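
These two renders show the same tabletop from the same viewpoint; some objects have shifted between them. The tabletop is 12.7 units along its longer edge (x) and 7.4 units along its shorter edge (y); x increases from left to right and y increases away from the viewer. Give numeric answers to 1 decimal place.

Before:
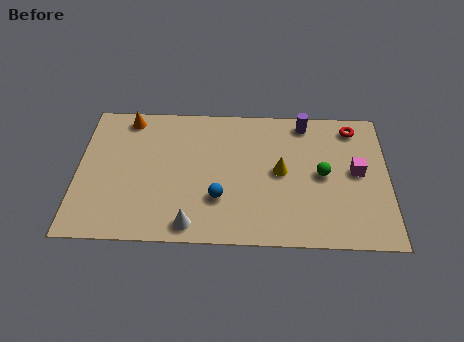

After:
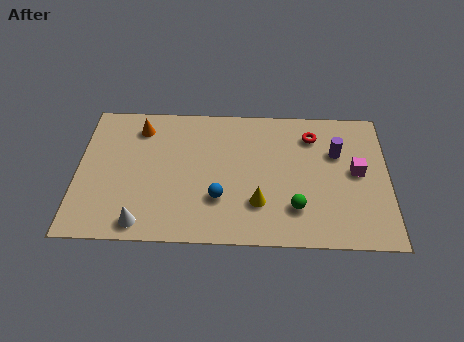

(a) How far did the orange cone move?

0.7

From (2.0, 6.5) to (2.5, 6.0), the orange cone covered √(0.5² + 0.5²) ≈ 0.7 units.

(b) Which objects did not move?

the blue sphere and the magenta cube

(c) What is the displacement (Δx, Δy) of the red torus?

(-1.7, -0.5)

The red torus started near (11.3, 6.3) and ended near (9.6, 5.8).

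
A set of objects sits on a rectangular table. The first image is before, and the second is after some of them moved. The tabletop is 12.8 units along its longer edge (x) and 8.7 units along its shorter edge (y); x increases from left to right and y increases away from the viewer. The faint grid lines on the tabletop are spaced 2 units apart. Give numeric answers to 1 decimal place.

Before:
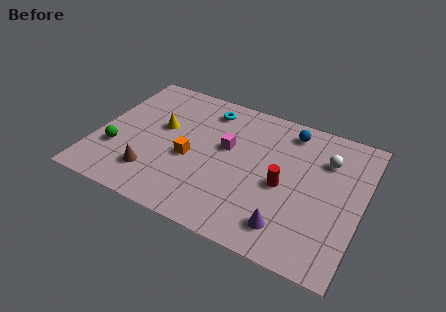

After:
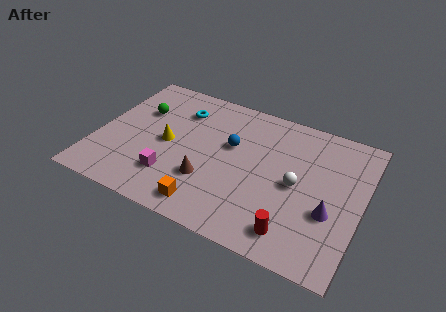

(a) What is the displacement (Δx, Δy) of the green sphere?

(0.7, 3.0)

From the two frames, the green sphere sits at roughly (1.1, 2.8) before and (1.8, 5.8) after.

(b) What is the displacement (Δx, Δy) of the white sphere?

(-1.2, -2.1)

The white sphere started near (10.9, 6.3) and ended near (9.7, 4.2).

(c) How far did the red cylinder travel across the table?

2.6

The red cylinder was near (9.1, 3.9) before and (9.9, 1.4) after, so it travelled √(0.8² + 2.5²) ≈ 2.6 units.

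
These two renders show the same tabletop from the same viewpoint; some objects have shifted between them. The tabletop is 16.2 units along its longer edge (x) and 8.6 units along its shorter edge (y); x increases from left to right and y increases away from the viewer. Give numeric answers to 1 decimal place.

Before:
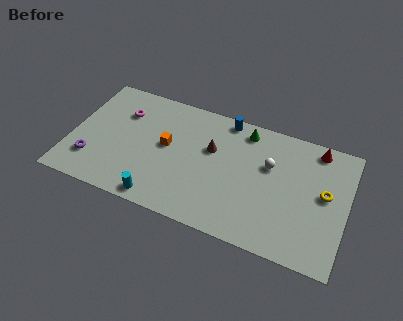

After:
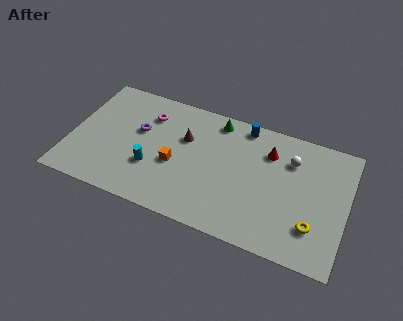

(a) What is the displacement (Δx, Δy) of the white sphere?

(1.2, 0.8)

From the two frames, the white sphere sits at roughly (11.6, 5.5) before and (12.8, 6.3) after.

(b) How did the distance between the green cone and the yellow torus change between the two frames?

+2.4

They were about 5.6 units apart before and 8.0 after — 2.4 units further apart.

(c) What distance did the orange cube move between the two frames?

1.3

The orange cube was near (5.6, 4.7) before and (6.2, 3.6) after, so it travelled √(0.6² + 1.1²) ≈ 1.3 units.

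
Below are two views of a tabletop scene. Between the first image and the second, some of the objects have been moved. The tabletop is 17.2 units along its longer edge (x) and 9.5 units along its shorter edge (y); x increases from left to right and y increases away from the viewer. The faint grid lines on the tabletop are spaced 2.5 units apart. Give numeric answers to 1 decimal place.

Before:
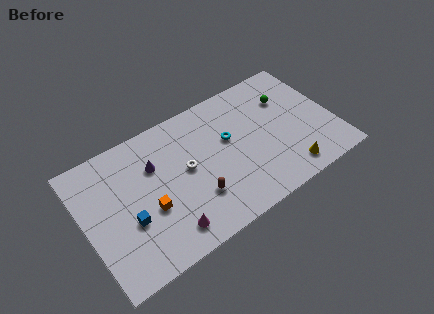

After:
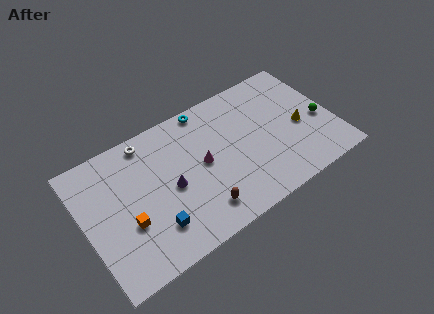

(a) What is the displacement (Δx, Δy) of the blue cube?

(1.5, -1.3)

From the two frames, the blue cube sits at roughly (2.8, 3.6) before and (4.3, 2.3) after.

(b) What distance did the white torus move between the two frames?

4.0

From (7.0, 5.1) to (4.8, 8.4), the white torus covered √(2.2² + 3.3²) ≈ 4.0 units.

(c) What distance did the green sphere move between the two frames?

3.3

From (14.4, 6.7) to (16.3, 4.0), the green sphere covered √(1.9² + 2.7²) ≈ 3.3 units.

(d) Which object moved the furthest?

the magenta cone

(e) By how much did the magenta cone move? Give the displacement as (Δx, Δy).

(3.0, 3.3)

From the two frames, the magenta cone sits at roughly (5.1, 1.6) before and (8.1, 4.9) after.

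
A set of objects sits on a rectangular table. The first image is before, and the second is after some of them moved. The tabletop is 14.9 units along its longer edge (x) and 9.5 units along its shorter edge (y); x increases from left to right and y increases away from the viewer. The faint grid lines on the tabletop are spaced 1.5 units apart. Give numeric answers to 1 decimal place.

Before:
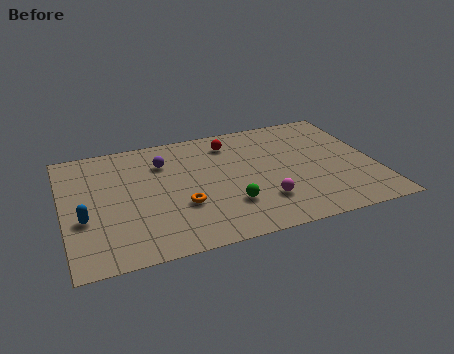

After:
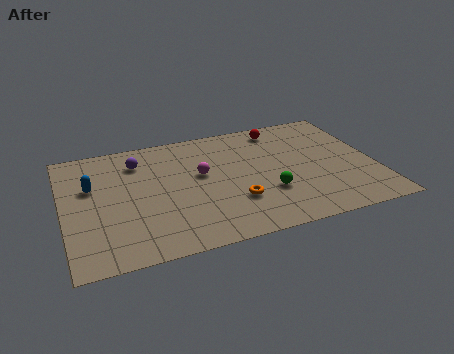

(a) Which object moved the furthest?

the magenta sphere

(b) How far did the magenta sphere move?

4.0

The magenta sphere was near (9.3, 2.5) before and (6.6, 5.5) after, so it travelled √(2.7² + 3.0²) ≈ 4.0 units.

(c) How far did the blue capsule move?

2.5

The blue capsule was near (0.9, 3.6) before and (1.4, 6.0) after, so it travelled √(0.5² + 2.4²) ≈ 2.5 units.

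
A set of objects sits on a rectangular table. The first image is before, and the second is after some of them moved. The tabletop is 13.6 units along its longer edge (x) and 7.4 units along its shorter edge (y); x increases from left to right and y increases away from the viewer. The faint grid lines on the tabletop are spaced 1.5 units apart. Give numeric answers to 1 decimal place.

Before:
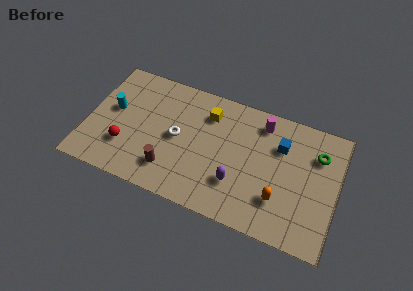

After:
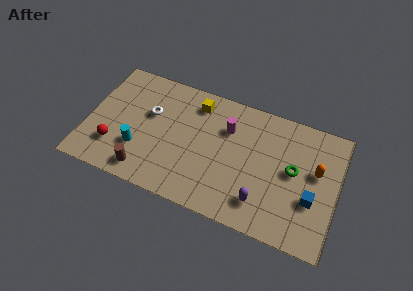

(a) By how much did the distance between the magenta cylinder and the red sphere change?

-1.4

Before: roughly 8.1 units apart; after: 6.7. That's 1.4 units closer together.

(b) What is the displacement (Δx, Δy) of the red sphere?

(-0.6, -0.2)

The red sphere was at about (2.2, 2.2) and moved to about (1.6, 2.0).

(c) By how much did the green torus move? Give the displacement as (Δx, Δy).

(-1.2, -1.4)

From the two frames, the green torus sits at roughly (12.4, 5.4) before and (11.2, 4.0) after.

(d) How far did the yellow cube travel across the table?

0.8

From (6.4, 5.7) to (5.7, 6.1), the yellow cube covered √(0.7² + 0.4²) ≈ 0.8 units.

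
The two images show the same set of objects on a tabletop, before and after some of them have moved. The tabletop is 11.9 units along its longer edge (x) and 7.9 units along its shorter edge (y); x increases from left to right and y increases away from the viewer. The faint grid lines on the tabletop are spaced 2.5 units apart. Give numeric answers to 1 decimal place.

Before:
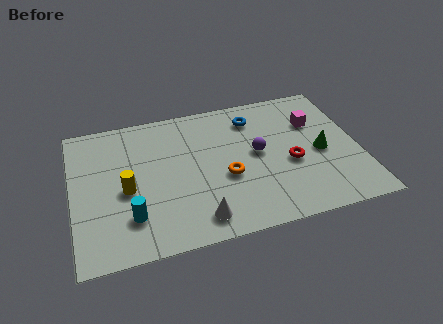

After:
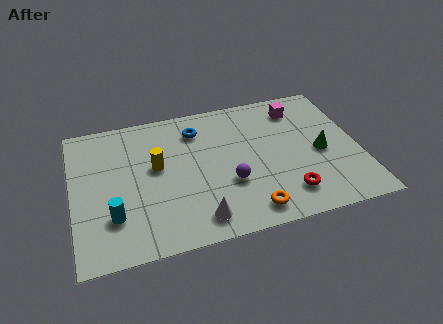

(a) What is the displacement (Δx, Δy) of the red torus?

(-0.3, -1.7)

The red torus was at about (9.0, 3.3) and moved to about (8.7, 1.6).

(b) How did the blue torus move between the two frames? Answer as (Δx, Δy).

(-2.4, -0.1)

From the two frames, the blue torus sits at roughly (7.7, 6.3) before and (5.3, 6.2) after.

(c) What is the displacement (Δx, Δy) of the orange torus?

(0.8, -2.1)

The orange torus was at about (6.3, 3.2) and moved to about (7.1, 1.1).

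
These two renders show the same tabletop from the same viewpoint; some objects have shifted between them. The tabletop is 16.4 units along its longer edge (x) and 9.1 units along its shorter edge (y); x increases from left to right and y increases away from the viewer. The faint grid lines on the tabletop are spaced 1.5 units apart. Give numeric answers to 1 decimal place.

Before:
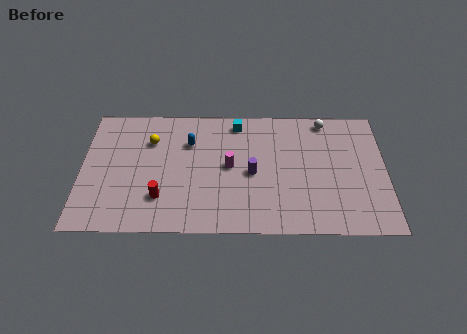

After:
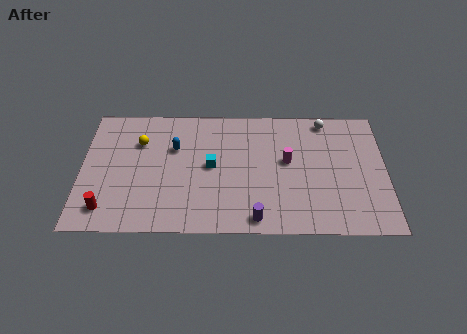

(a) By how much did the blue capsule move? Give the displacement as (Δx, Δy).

(-0.8, -0.4)

The blue capsule started near (5.8, 6.4) and ended near (5.0, 6.0).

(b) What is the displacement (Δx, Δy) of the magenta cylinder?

(3.1, 0.4)

The magenta cylinder started near (8.0, 4.7) and ended near (11.1, 5.1).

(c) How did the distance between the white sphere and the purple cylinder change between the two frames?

+2.5

The distance was about 5.6 in the first image and 8.1 in the second, so they moved 2.5 units further apart.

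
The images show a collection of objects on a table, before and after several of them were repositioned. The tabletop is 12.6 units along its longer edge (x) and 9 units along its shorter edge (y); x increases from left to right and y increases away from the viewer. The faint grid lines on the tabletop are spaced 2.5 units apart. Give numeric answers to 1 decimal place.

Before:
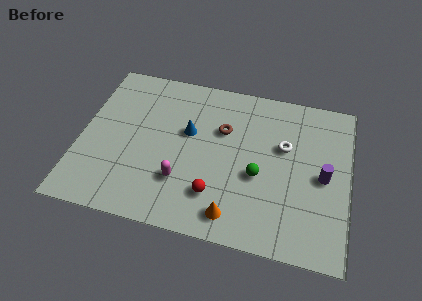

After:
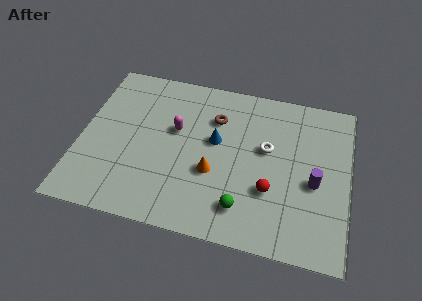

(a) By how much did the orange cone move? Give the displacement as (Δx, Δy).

(-1.1, 2.1)

From the two frames, the orange cone sits at roughly (7.4, 1.3) before and (6.3, 3.4) after.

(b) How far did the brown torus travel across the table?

0.7

The brown torus moved from about (6.6, 5.9) to (6.2, 6.5), a distance of √(0.4² + 0.6²) ≈ 0.7.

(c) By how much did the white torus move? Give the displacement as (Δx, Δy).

(-0.8, -0.3)

From the two frames, the white torus sits at roughly (9.5, 5.6) before and (8.7, 5.3) after.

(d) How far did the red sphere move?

2.6

From (6.5, 2.2) to (9.0, 3.0), the red sphere covered √(2.5² + 0.8²) ≈ 2.6 units.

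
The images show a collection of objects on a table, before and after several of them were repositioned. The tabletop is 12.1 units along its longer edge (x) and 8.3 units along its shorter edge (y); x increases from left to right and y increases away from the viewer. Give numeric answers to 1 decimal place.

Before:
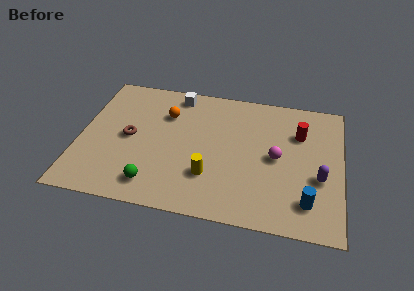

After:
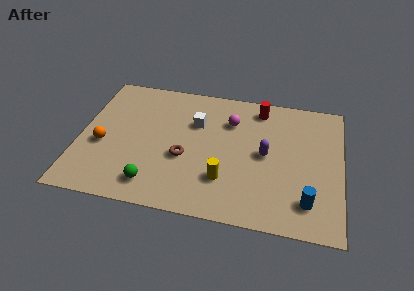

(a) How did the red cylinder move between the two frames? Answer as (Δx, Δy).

(-1.9, 1.3)

From the two frames, the red cylinder sits at roughly (10.1, 5.8) before and (8.2, 7.1) after.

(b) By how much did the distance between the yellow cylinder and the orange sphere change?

+1.7

Before: roughly 4.1 units apart; after: 5.8. That's 1.7 units further apart.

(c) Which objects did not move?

the blue cylinder and the green sphere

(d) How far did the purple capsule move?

2.7

From (11.1, 3.2) to (8.6, 4.2), the purple capsule covered √(2.5² + 1.0²) ≈ 2.7 units.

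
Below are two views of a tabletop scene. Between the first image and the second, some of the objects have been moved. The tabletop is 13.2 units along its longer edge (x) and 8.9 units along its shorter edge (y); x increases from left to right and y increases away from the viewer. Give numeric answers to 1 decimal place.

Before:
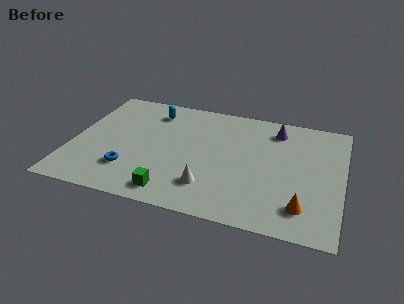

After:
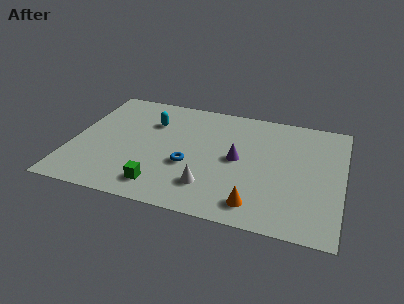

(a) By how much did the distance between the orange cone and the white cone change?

-2.1

The distance was about 4.5 in the first image and 2.4 in the second, so they moved 2.1 units closer together.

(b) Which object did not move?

the white cone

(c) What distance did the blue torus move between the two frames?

3.0

From (3.0, 2.3) to (5.8, 3.4), the blue torus covered √(2.8² + 1.1²) ≈ 3.0 units.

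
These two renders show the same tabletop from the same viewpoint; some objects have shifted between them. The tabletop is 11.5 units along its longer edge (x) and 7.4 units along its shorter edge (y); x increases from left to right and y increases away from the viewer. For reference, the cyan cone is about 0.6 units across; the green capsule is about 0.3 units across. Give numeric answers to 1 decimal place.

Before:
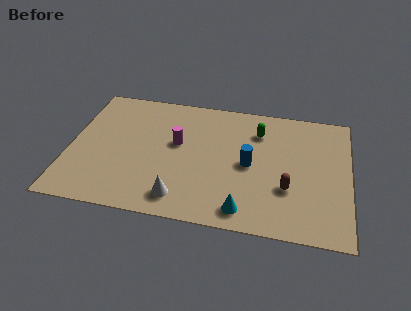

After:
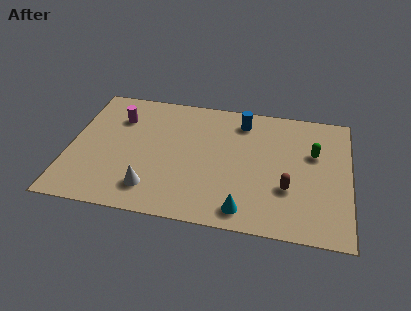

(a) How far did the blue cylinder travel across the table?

2.5

The blue cylinder moved from about (7.4, 3.6) to (7.0, 6.1), a distance of √(0.4² + 2.5²) ≈ 2.5.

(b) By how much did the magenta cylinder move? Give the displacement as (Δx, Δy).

(-2.5, 1.1)

From the two frames, the magenta cylinder sits at roughly (4.4, 4.3) before and (1.9, 5.4) after.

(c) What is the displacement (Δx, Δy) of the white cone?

(-1.2, 0.3)

From the two frames, the white cone sits at roughly (4.7, 1.2) before and (3.5, 1.5) after.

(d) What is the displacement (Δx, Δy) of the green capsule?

(2.3, -0.9)

The green capsule was at about (7.7, 5.6) and moved to about (10.0, 4.7).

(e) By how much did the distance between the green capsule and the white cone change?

+1.9

Before: roughly 5.3 units apart; after: 7.2. That's 1.9 units further apart.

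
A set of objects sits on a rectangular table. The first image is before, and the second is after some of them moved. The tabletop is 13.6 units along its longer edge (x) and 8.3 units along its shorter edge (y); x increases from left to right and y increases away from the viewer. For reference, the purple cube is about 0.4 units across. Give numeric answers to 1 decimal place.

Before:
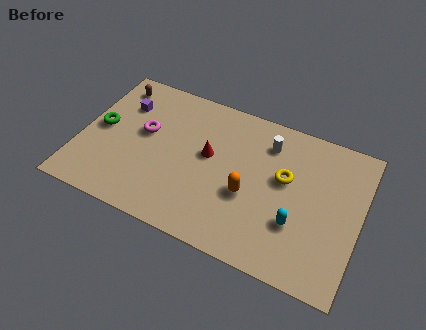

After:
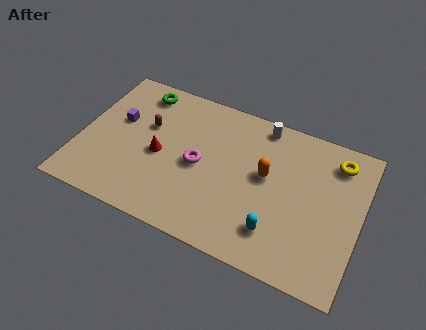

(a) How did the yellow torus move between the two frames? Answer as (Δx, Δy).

(2.3, 1.9)

From the two frames, the yellow torus sits at roughly (9.9, 4.9) before and (12.2, 6.8) after.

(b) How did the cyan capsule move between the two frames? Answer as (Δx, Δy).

(-0.9, -0.8)

From the two frames, the cyan capsule sits at roughly (10.7, 2.7) before and (9.8, 1.9) after.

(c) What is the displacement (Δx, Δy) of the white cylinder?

(-0.4, 0.9)

The white cylinder started near (8.9, 6.5) and ended near (8.5, 7.4).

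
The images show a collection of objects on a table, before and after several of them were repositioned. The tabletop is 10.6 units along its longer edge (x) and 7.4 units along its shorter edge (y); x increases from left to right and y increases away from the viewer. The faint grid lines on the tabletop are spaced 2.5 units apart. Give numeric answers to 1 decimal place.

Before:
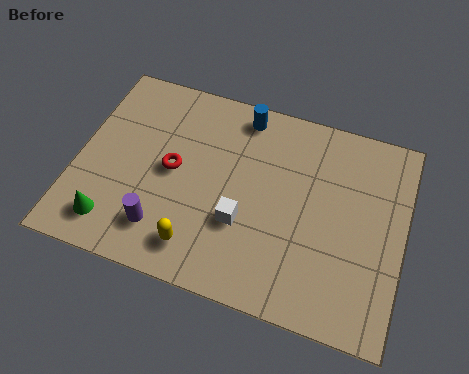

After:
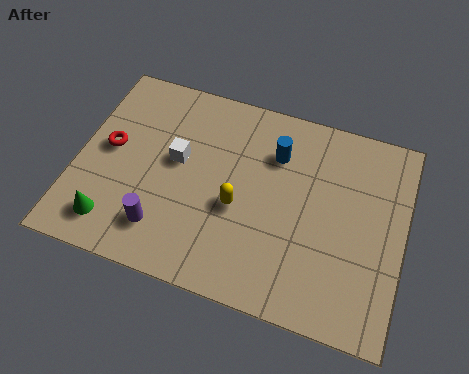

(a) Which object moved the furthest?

the white cube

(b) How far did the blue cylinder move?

1.6

From (5.1, 6.5) to (6.3, 5.4), the blue cylinder covered √(1.2² + 1.1²) ≈ 1.6 units.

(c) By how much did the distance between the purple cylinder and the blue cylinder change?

-0.3

Before: roughly 5.3 units apart; after: 5.0. That's 0.3 units closer together.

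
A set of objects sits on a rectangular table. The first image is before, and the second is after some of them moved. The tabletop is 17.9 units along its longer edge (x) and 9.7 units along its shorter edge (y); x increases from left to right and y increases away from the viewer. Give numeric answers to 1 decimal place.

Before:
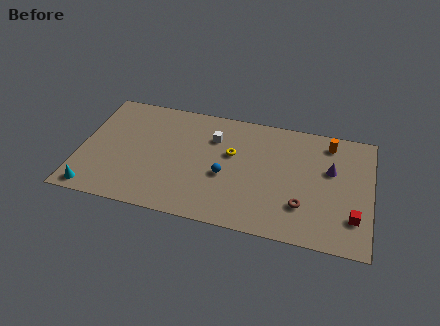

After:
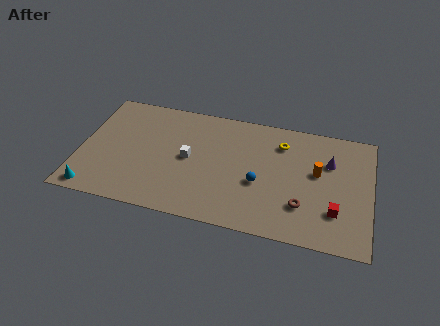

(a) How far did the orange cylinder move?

2.7

From (15.2, 8.2) to (14.6, 5.6), the orange cylinder covered √(0.6² + 2.6²) ≈ 2.7 units.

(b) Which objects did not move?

the brown torus and the cyan cone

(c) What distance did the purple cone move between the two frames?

0.6

The purple cone moved from about (15.4, 6.0) to (15.3, 6.6), a distance of √(0.1² + 0.6²) ≈ 0.6.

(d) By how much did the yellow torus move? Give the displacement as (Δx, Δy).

(3.0, 1.6)

The yellow torus was at about (9.3, 5.9) and moved to about (12.3, 7.5).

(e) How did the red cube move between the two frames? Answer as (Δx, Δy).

(-1.1, 0.2)

From the two frames, the red cube sits at roughly (16.9, 2.5) before and (15.8, 2.7) after.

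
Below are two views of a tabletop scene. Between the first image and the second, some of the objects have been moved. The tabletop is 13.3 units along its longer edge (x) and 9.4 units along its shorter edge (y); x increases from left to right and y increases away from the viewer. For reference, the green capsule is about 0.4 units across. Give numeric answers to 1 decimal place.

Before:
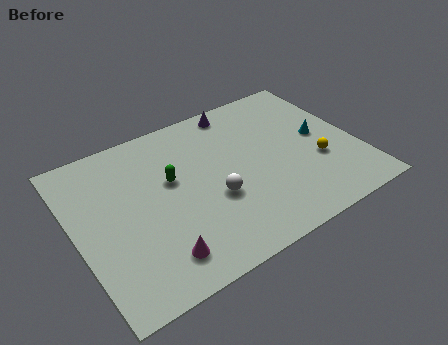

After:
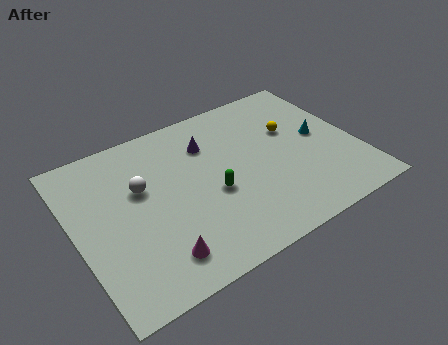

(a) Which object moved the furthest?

the white sphere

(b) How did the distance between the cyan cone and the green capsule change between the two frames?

-1.6

Before: roughly 7.1 units apart; after: 5.5. That's 1.6 units closer together.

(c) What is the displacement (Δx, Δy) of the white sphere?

(-3.1, 2.2)

The white sphere was at about (6.3, 3.6) and moved to about (3.2, 5.8).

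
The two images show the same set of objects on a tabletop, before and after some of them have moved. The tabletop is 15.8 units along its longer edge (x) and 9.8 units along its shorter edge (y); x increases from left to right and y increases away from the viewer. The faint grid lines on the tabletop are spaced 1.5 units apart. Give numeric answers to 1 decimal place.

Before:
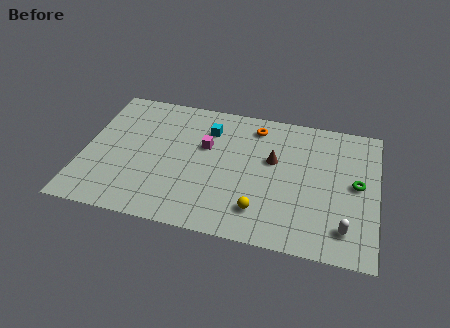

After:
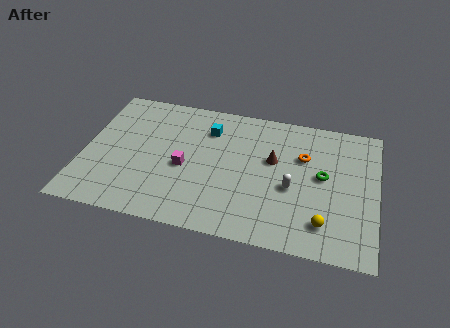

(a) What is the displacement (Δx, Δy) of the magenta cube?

(-1.0, -1.8)

The magenta cube was at about (6.5, 6.1) and moved to about (5.5, 4.3).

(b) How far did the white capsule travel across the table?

3.6

The white capsule moved from about (14.2, 1.9) to (11.3, 4.1), a distance of √(2.9² + 2.2²) ≈ 3.6.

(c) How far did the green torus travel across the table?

1.8

From (14.7, 5.1) to (12.9, 5.3), the green torus covered √(1.8² + 0.2²) ≈ 1.8 units.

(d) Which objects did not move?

the brown cone and the cyan cube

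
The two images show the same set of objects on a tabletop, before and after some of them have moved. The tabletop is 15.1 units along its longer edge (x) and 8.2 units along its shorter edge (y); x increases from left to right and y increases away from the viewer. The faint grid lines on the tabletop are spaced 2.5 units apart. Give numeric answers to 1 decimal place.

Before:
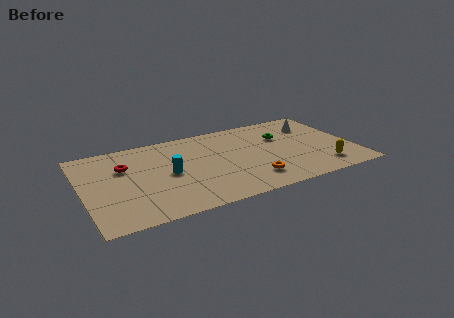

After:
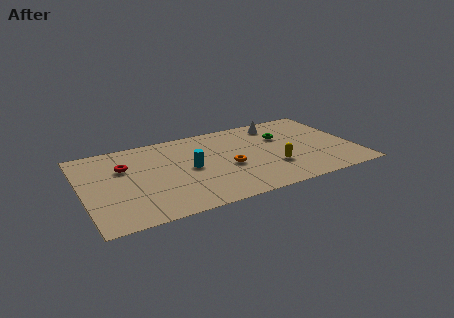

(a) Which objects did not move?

the green torus and the red torus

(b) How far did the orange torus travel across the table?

2.0

The orange torus was near (9.1, 1.8) before and (8.0, 3.5) after, so it travelled √(1.1² + 1.7²) ≈ 2.0 units.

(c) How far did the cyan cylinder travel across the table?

1.2

The cyan cylinder was near (4.7, 4.0) before and (5.9, 4.1) after, so it travelled √(1.2² + 0.1²) ≈ 1.2 units.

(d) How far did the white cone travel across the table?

2.2

The white cone was near (13.2, 6.1) before and (11.2, 6.9) after, so it travelled √(2.0² + 0.8²) ≈ 2.2 units.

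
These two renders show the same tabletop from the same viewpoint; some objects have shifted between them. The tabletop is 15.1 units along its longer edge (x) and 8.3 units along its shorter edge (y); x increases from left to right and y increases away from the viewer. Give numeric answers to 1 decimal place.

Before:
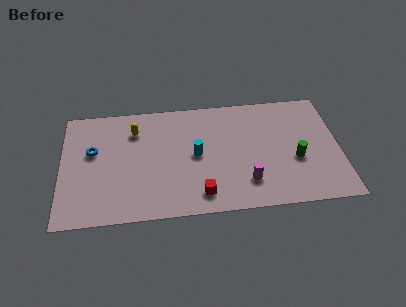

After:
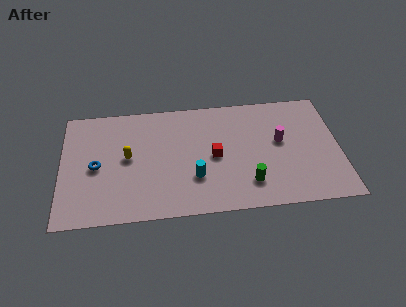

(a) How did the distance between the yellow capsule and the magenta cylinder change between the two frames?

+0.9

They were about 7.4 units apart before and 8.3 after — 0.9 units further apart.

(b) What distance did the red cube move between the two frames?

2.7

The red cube was near (7.5, 1.4) before and (8.3, 4.0) after, so it travelled √(0.8² + 2.6²) ≈ 2.7 units.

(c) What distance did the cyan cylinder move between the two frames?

1.6

The cyan cylinder was near (7.3, 4.2) before and (7.2, 2.6) after, so it travelled √(0.1² + 1.6²) ≈ 1.6 units.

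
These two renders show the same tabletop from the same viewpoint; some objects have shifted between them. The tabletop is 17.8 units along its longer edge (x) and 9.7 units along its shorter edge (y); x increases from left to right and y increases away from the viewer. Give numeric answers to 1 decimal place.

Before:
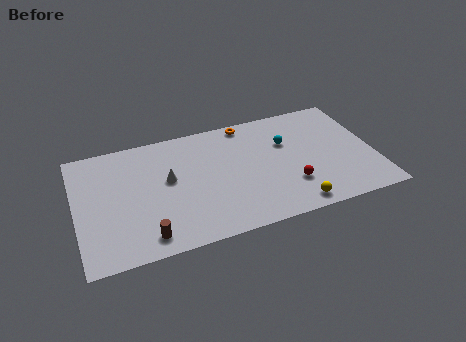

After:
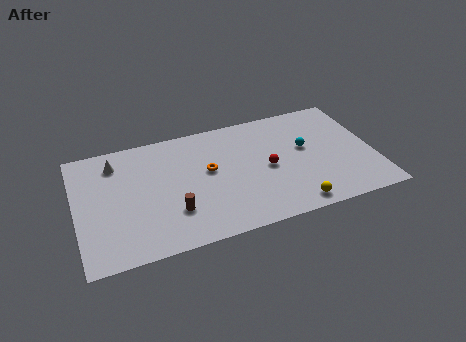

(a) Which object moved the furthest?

the orange torus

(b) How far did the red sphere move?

2.2

The red sphere was near (12.6, 2.8) before and (11.4, 4.6) after, so it travelled √(1.2² + 1.8²) ≈ 2.2 units.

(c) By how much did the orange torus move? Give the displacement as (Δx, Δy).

(-2.6, -3.3)

From the two frames, the orange torus sits at roughly (10.5, 8.8) before and (7.9, 5.5) after.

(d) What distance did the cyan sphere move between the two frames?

1.4

The cyan sphere moved from about (12.7, 6.4) to (13.8, 5.6), a distance of √(1.1² + 0.8²) ≈ 1.4.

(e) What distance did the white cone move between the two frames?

3.8

The white cone moved from about (5.5, 5.5) to (2.5, 7.8), a distance of √(3.0² + 2.3²) ≈ 3.8.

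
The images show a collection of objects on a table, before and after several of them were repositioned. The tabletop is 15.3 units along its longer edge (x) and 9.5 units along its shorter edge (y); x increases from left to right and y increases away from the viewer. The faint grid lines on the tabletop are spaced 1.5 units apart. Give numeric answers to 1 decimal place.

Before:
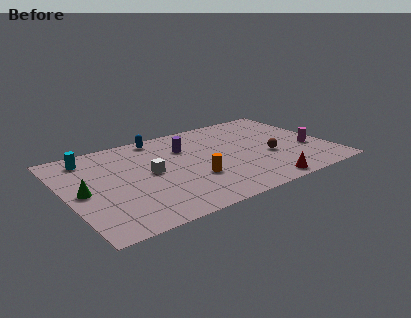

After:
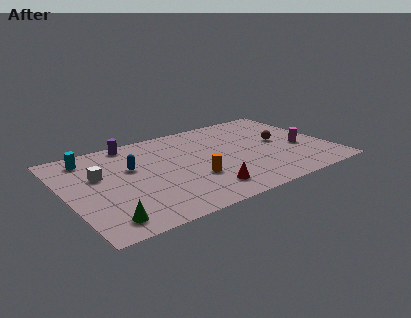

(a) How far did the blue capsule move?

3.3

From (5.9, 8.5) to (3.9, 5.9), the blue capsule covered √(2.0² + 2.6²) ≈ 3.3 units.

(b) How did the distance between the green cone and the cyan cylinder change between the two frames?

+3.1

The distance was about 3.5 in the first image and 6.6 in the second, so they moved 3.1 units further apart.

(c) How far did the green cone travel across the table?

3.3

From (0.9, 4.6) to (1.7, 1.4), the green cone covered √(0.8² + 3.2²) ≈ 3.3 units.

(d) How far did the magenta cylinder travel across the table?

0.6

From (14.1, 3.5) to (13.6, 3.8), the magenta cylinder covered √(0.5² + 0.3²) ≈ 0.6 units.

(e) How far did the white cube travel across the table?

3.0

The white cube moved from about (4.8, 4.9) to (2.0, 5.9), a distance of √(2.8² + 1.0²) ≈ 3.0.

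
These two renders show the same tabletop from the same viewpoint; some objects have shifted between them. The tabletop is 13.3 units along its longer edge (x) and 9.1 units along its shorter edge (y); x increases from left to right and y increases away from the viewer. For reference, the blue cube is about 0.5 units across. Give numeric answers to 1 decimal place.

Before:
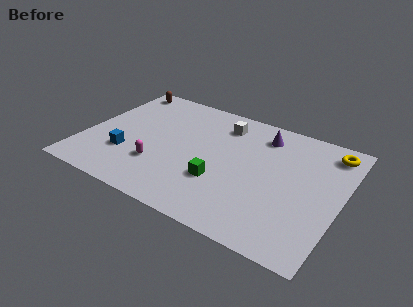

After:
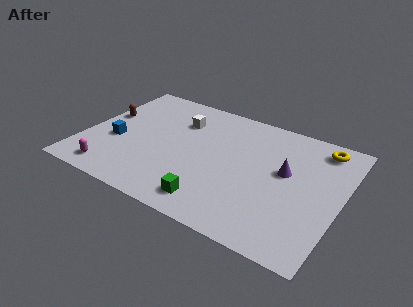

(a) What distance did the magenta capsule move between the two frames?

2.7

From (4.1, 2.7) to (1.9, 1.2), the magenta capsule covered √(2.2² + 1.5²) ≈ 2.7 units.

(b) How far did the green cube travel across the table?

1.6

The green cube was near (7.3, 3.0) before and (7.2, 1.4) after, so it travelled √(0.1² + 1.6²) ≈ 1.6 units.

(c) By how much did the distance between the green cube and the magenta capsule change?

+2.1

They were about 3.2 units apart before and 5.3 after — 2.1 units further apart.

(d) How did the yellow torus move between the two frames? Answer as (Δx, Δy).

(-0.5, 0.1)

From the two frames, the yellow torus sits at roughly (12.4, 7.7) before and (11.9, 7.8) after.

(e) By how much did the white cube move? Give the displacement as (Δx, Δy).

(-2.2, -0.7)

The white cube started near (6.8, 7.3) and ended near (4.6, 6.6).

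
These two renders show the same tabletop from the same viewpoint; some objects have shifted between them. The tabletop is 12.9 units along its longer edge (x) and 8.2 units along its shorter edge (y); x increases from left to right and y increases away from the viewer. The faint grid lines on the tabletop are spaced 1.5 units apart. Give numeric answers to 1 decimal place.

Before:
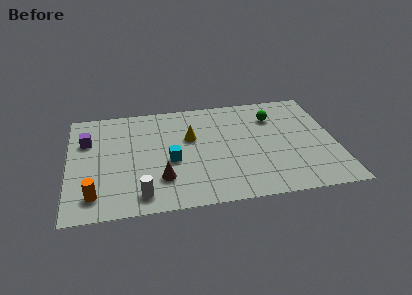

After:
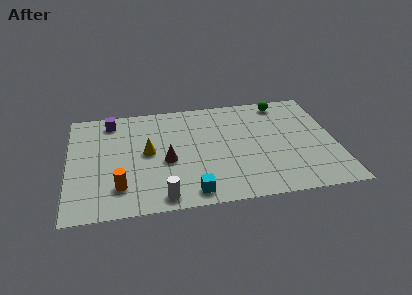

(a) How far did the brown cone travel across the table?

1.3

The brown cone was near (4.4, 2.2) before and (4.7, 3.5) after, so it travelled √(0.3² + 1.3²) ≈ 1.3 units.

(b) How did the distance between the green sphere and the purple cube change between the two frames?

-0.7

The distance was about 9.1 in the first image and 8.4 in the second, so they moved 0.7 units closer together.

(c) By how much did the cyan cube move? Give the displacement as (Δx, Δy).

(0.9, -2.5)

The cyan cube was at about (4.9, 3.5) and moved to about (5.8, 1.0).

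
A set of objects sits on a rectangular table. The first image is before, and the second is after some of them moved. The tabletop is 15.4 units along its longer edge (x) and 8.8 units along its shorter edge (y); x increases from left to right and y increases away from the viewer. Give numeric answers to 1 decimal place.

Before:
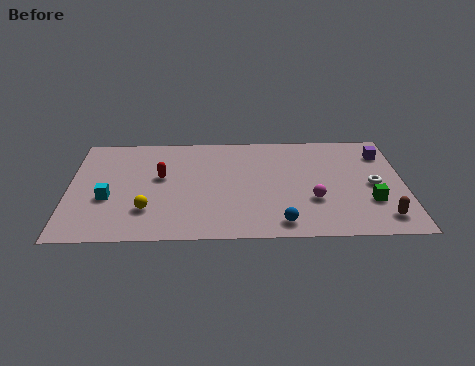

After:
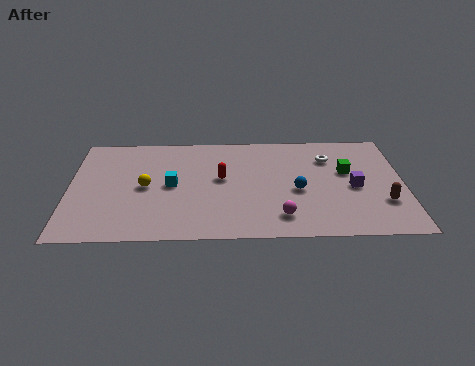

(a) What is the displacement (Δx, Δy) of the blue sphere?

(0.8, 2.6)

From the two frames, the blue sphere sits at roughly (9.7, 1.2) before and (10.5, 3.8) after.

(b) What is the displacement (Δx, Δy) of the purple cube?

(-1.4, -2.8)

From the two frames, the purple cube sits at roughly (14.5, 6.8) before and (13.1, 4.0) after.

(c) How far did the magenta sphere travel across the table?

2.0

From (11.2, 3.0) to (9.7, 1.7), the magenta sphere covered √(1.5² + 1.3²) ≈ 2.0 units.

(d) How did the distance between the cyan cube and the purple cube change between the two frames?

-4.7

Before: roughly 13.1 units apart; after: 8.4. That's 4.7 units closer together.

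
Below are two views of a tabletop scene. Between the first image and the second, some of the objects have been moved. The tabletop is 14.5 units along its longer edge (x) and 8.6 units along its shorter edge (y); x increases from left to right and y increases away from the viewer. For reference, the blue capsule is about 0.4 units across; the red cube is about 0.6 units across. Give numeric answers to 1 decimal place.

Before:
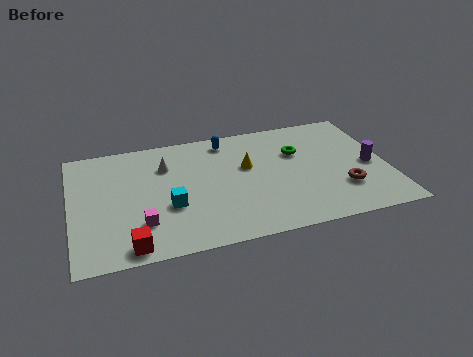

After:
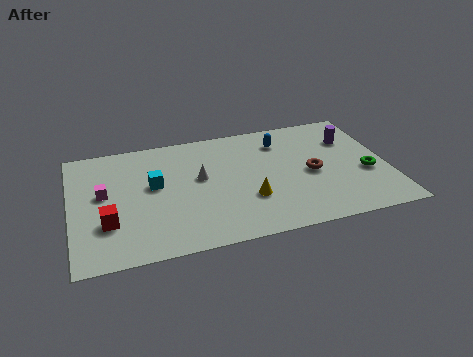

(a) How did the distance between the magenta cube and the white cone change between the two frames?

+0.3

They were about 4.1 units apart before and 4.4 after — 0.3 units further apart.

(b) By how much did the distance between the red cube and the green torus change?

+2.6

Before: roughly 9.3 units apart; after: 11.9. That's 2.6 units further apart.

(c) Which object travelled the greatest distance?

the green torus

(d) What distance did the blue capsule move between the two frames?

2.6

From (7.3, 7.4) to (9.8, 6.7), the blue capsule covered √(2.5² + 0.7²) ≈ 2.6 units.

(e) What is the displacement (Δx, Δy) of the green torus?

(3.0, -2.3)

From the two frames, the green torus sits at roughly (10.5, 5.7) before and (13.5, 3.4) after.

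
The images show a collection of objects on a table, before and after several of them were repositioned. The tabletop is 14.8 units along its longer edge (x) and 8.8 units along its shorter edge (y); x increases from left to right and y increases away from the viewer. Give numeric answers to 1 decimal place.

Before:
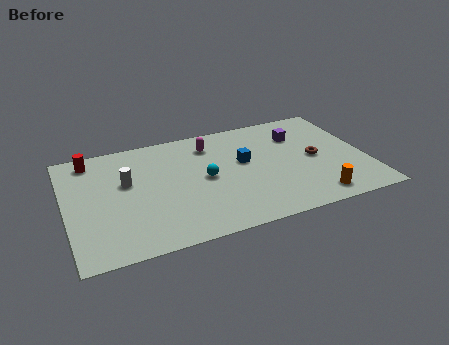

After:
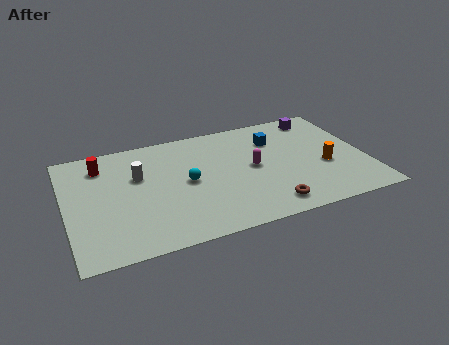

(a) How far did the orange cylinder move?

2.4

The orange cylinder moved from about (11.9, 1.2) to (12.7, 3.5), a distance of √(0.8² + 2.3²) ≈ 2.4.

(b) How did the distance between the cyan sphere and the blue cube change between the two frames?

+2.9

The distance was about 2.1 in the first image and 5.0 in the second, so they moved 2.9 units further apart.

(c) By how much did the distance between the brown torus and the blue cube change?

+1.6

Before: roughly 3.6 units apart; after: 5.2. That's 1.6 units further apart.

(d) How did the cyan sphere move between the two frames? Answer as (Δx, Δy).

(-0.9, 0.0)

The cyan sphere was at about (6.8, 4.4) and moved to about (5.9, 4.4).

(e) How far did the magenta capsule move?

3.1

The magenta capsule moved from about (7.3, 7.0) to (9.2, 4.5), a distance of √(1.9² + 2.5²) ≈ 3.1.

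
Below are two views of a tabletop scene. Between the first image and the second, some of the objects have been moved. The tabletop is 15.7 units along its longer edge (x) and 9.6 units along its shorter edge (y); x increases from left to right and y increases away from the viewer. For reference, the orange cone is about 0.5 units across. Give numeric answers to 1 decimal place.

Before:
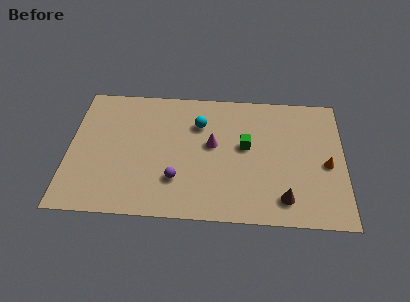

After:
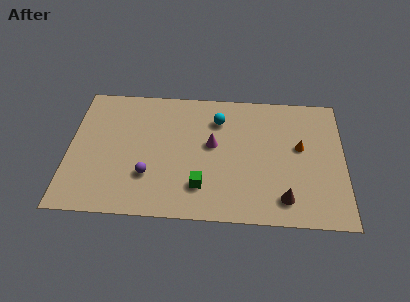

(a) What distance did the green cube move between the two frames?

4.0

The green cube moved from about (10.1, 5.4) to (7.6, 2.3), a distance of √(2.5² + 3.1²) ≈ 4.0.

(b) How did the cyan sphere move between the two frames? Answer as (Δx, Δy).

(1.1, 0.4)

From the two frames, the cyan sphere sits at roughly (7.4, 6.9) before and (8.5, 7.3) after.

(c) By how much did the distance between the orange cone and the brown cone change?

+0.4

The distance was about 3.5 in the first image and 3.9 in the second, so they moved 0.4 units further apart.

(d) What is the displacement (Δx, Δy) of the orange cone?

(-1.5, 1.2)

The orange cone was at about (14.7, 4.3) and moved to about (13.2, 5.5).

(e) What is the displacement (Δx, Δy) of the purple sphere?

(-1.6, 0.2)

The purple sphere was at about (6.2, 2.7) and moved to about (4.6, 2.9).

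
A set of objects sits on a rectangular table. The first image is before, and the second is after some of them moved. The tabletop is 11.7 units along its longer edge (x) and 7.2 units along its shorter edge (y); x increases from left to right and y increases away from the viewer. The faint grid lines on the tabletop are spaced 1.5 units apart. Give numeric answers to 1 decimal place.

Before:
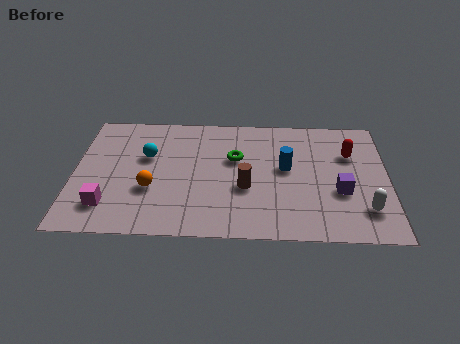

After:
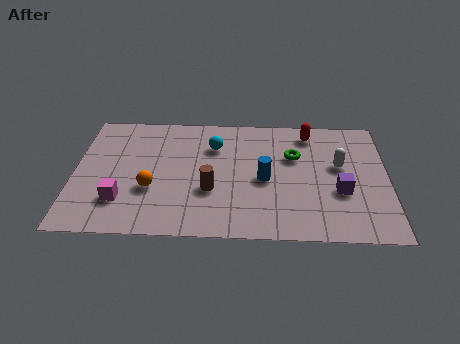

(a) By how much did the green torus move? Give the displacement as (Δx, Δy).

(2.2, 0.2)

From the two frames, the green torus sits at roughly (6.0, 4.5) before and (8.2, 4.7) after.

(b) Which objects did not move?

the orange sphere and the purple cube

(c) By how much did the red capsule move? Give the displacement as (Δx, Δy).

(-1.5, 1.2)

The red capsule was at about (10.3, 4.9) and moved to about (8.8, 6.1).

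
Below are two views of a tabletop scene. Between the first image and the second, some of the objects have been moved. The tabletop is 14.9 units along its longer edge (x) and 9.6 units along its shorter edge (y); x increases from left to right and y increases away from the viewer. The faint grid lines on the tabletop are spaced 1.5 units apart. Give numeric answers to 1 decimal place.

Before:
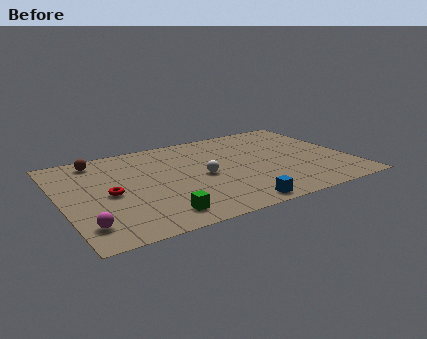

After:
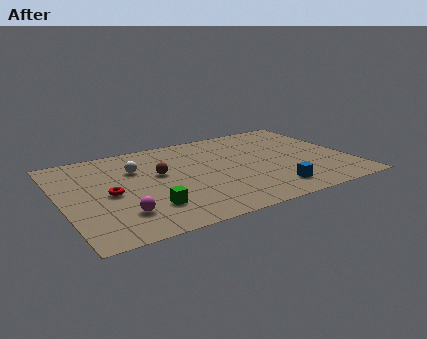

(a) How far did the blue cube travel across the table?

2.2

The blue cube was near (8.3, 0.9) before and (10.4, 1.7) after, so it travelled √(2.1² + 0.8²) ≈ 2.2 units.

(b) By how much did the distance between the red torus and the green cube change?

-1.0

The distance was about 3.7 in the first image and 2.7 in the second, so they moved 1.0 units closer together.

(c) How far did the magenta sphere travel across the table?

1.8

From (0.9, 1.9) to (2.7, 2.3), the magenta sphere covered √(1.8² + 0.4²) ≈ 1.8 units.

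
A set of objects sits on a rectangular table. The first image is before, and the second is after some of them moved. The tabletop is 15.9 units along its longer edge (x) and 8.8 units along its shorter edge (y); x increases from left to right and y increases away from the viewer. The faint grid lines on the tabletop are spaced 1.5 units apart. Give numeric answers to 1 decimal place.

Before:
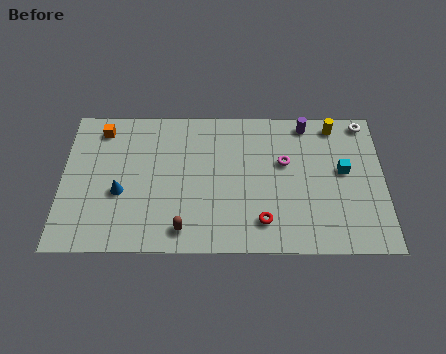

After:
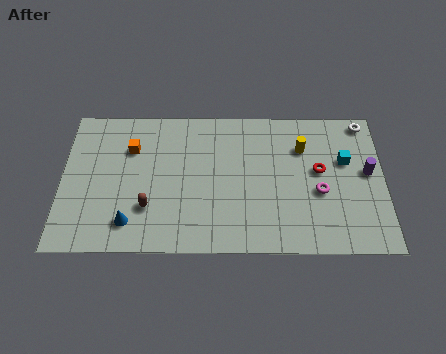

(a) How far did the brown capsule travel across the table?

2.1

From (6.0, 1.3) to (4.3, 2.6), the brown capsule covered √(1.7² + 1.3²) ≈ 2.1 units.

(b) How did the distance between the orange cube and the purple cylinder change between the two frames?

+1.6

The distance was about 10.2 in the first image and 11.8 in the second, so they moved 1.6 units further apart.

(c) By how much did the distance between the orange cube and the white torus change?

-1.4

Before: roughly 13.1 units apart; after: 11.7. That's 1.4 units closer together.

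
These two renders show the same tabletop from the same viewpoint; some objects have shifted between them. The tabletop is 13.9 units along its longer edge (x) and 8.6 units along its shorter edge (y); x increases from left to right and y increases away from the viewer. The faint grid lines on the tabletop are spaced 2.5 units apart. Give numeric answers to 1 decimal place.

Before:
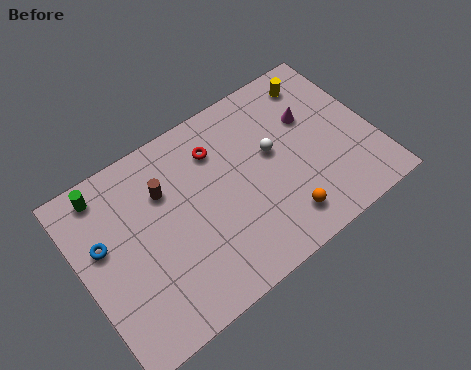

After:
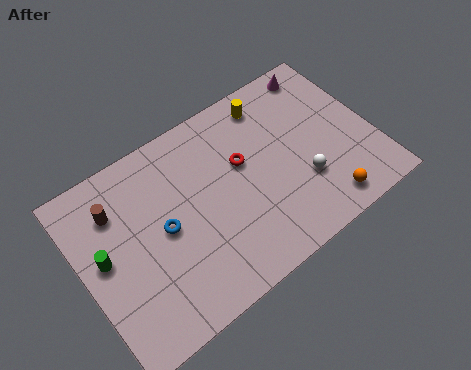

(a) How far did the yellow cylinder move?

2.3

The yellow cylinder moved from about (11.9, 7.2) to (9.6, 7.3), a distance of √(2.3² + 0.1²) ≈ 2.3.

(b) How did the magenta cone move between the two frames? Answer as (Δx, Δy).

(1.0, 2.0)

From the two frames, the magenta cone sits at roughly (11.2, 5.6) before and (12.2, 7.6) after.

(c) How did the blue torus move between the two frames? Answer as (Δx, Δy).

(2.7, -0.9)

The blue torus was at about (1.1, 5.2) and moved to about (3.8, 4.3).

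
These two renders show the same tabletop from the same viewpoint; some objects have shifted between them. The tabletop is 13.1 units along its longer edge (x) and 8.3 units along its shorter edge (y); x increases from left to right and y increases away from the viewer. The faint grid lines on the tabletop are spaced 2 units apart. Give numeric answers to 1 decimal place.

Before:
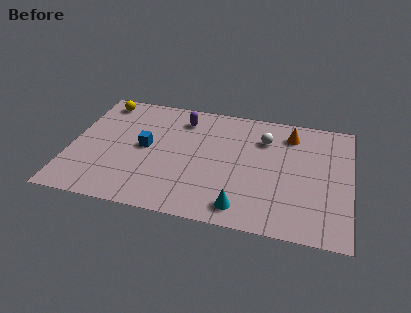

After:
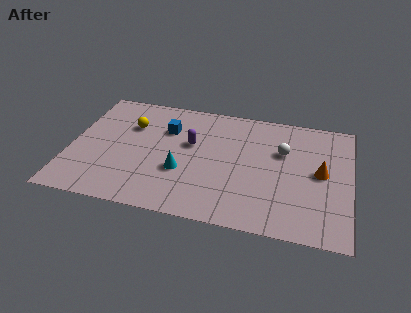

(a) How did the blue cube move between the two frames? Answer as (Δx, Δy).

(0.9, 1.5)

From the two frames, the blue cube sits at roughly (3.5, 4.3) before and (4.4, 5.8) after.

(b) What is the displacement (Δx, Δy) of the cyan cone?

(-2.9, 1.8)

From the two frames, the cyan cone sits at roughly (8.2, 1.2) before and (5.3, 3.0) after.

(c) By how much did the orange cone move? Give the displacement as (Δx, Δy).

(1.5, -2.4)

From the two frames, the orange cone sits at roughly (10.2, 6.7) before and (11.7, 4.3) after.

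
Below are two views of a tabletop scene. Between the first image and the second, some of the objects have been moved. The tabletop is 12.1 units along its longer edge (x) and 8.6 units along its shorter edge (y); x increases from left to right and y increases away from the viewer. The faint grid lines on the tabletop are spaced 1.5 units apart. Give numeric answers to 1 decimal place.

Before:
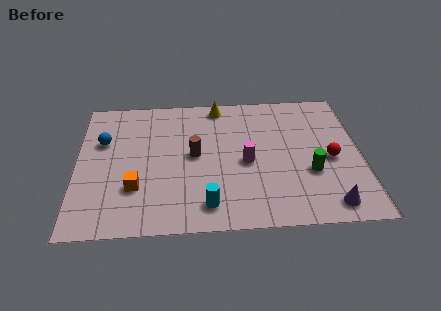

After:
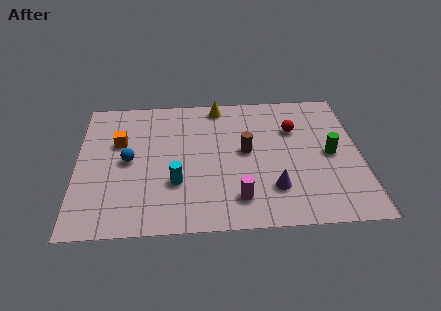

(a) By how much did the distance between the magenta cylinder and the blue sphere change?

-1.0

They were about 6.3 units apart before and 5.3 after — 1.0 units closer together.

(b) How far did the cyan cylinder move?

1.9

The cyan cylinder moved from about (5.5, 1.4) to (4.2, 2.8), a distance of √(1.3² + 1.4²) ≈ 1.9.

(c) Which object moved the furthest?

the orange cube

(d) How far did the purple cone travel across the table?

2.5

The purple cone moved from about (10.6, 1.1) to (8.3, 2.2), a distance of √(2.3² + 1.1²) ≈ 2.5.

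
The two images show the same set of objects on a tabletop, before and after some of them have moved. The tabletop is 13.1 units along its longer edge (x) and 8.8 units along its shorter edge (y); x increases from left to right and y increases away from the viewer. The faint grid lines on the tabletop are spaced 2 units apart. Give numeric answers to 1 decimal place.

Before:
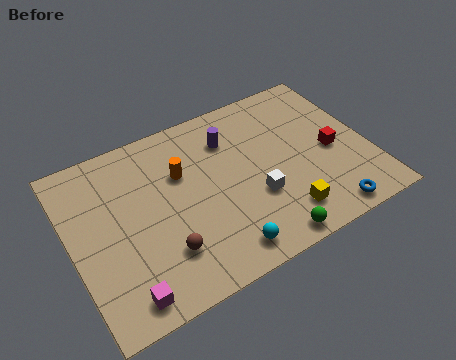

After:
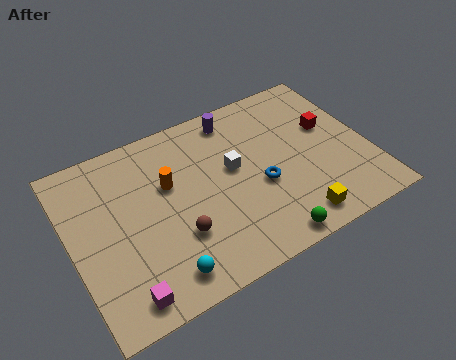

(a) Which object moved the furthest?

the blue torus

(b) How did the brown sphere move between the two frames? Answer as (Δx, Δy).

(0.7, 0.5)

From the two frames, the brown sphere sits at roughly (3.7, 2.3) before and (4.4, 2.8) after.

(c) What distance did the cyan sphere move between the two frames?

2.6

The cyan sphere moved from about (6.1, 1.2) to (3.5, 1.3), a distance of √(2.6² + 0.1²) ≈ 2.6.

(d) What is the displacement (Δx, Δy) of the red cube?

(0.1, 1.3)

From the two frames, the red cube sits at roughly (11.5, 4.0) before and (11.6, 5.3) after.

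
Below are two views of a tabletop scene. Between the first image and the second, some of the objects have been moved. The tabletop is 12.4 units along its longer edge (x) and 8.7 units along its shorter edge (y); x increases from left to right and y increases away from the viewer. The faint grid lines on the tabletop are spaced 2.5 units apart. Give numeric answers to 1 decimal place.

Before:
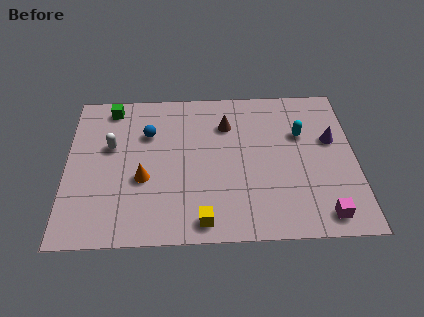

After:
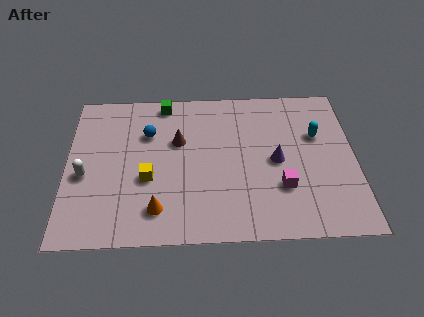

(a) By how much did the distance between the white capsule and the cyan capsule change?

+2.0

They were about 8.2 units apart before and 10.2 after — 2.0 units further apart.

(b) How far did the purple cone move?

2.6

The purple cone moved from about (11.4, 5.3) to (9.0, 4.2), a distance of √(2.4² + 1.1²) ≈ 2.6.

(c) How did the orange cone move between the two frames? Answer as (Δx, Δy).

(0.6, -1.7)

From the two frames, the orange cone sits at roughly (3.3, 3.4) before and (3.9, 1.7) after.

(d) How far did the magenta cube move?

2.3

The magenta cube was near (10.9, 1.1) before and (9.2, 2.7) after, so it travelled √(1.7² + 1.6²) ≈ 2.3 units.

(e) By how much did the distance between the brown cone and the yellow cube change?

-3.0

Before: roughly 5.5 units apart; after: 2.5. That's 3.0 units closer together.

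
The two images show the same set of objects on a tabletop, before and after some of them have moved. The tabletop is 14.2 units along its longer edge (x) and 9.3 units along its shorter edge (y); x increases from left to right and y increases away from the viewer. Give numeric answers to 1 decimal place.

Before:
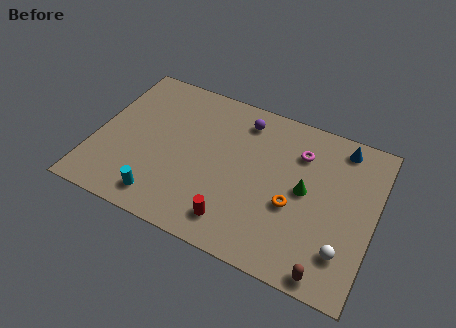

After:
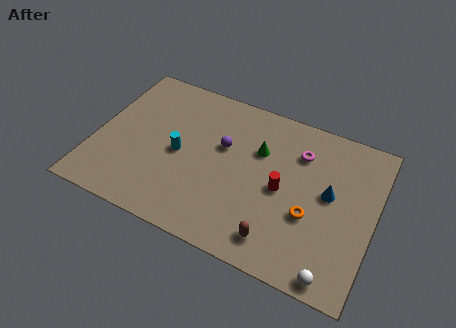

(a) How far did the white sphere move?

1.4

From (12.9, 2.2) to (12.6, 0.8), the white sphere covered √(0.3² + 1.4²) ≈ 1.4 units.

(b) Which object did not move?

the magenta torus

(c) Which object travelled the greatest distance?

the red cylinder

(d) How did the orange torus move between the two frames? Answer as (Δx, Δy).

(0.9, -0.2)

The orange torus started near (10.2, 3.7) and ended near (11.1, 3.5).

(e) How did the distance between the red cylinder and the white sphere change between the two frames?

-0.7

The distance was about 5.4 in the first image and 4.7 in the second, so they moved 0.7 units closer together.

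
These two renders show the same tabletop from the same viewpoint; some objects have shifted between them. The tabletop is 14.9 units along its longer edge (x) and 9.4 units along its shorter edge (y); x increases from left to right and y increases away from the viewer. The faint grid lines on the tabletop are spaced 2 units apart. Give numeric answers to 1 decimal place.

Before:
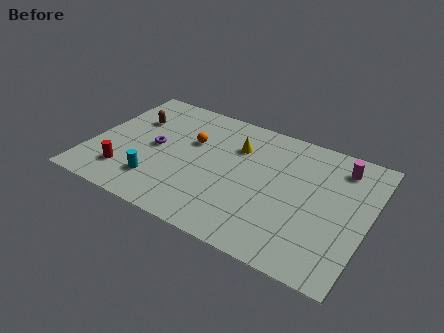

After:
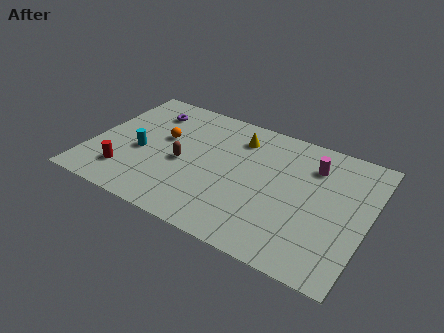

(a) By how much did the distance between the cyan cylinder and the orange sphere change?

-2.1

The distance was about 4.0 in the first image and 1.9 in the second, so they moved 2.1 units closer together.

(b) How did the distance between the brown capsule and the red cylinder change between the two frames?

-0.8

Before: roughly 4.3 units apart; after: 3.5. That's 0.8 units closer together.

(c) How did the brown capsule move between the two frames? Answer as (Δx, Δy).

(3.1, -2.2)

The brown capsule started near (1.9, 6.4) and ended near (5.0, 4.2).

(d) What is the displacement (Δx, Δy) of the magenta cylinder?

(-1.4, -0.6)

The magenta cylinder started near (13.1, 7.7) and ended near (11.7, 7.1).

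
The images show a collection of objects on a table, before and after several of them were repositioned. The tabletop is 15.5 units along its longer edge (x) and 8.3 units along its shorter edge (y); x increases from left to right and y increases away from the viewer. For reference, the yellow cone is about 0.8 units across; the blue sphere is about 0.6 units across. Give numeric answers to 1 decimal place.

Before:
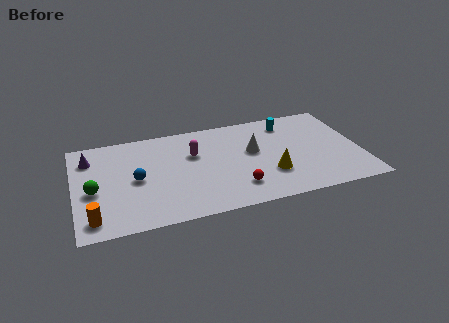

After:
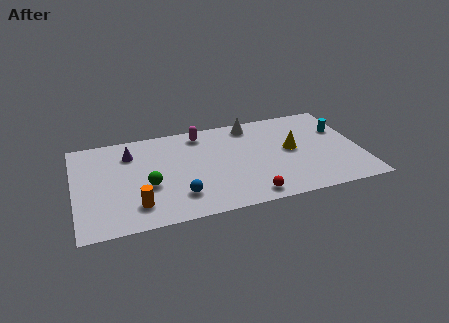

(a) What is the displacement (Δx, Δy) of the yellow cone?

(1.3, 1.8)

From the two frames, the yellow cone sits at roughly (10.5, 2.6) before and (11.8, 4.4) after.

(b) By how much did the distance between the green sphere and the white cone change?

-1.7

They were about 8.8 units apart before and 7.1 after — 1.7 units closer together.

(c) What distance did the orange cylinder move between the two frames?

2.4

The orange cylinder moved from about (0.9, 1.3) to (3.2, 1.8), a distance of √(2.3² + 0.5²) ≈ 2.4.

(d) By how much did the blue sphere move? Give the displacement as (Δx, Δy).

(2.2, -2.0)

The blue sphere was at about (3.3, 4.0) and moved to about (5.5, 2.0).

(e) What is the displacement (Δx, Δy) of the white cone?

(0.1, 2.4)

From the two frames, the white cone sits at roughly (9.7, 4.8) before and (9.8, 7.2) after.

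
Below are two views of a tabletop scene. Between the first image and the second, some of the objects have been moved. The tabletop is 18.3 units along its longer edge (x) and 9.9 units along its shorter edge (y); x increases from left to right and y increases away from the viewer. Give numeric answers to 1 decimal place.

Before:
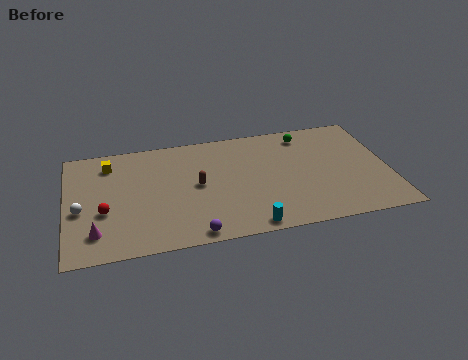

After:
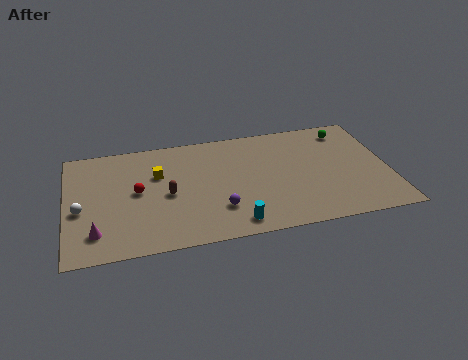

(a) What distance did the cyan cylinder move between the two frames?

0.9

The cyan cylinder was near (10.1, 0.9) before and (9.3, 1.3) after, so it travelled √(0.8² + 0.4²) ≈ 0.9 units.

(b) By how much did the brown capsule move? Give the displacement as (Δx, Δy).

(-1.7, -0.5)

The brown capsule started near (7.4, 5.1) and ended near (5.7, 4.6).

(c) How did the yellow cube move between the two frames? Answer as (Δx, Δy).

(2.7, -1.5)

The yellow cube started near (2.5, 8.0) and ended near (5.2, 6.5).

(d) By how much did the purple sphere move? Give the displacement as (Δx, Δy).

(1.5, 1.8)

The purple sphere started near (7.0, 0.9) and ended near (8.5, 2.7).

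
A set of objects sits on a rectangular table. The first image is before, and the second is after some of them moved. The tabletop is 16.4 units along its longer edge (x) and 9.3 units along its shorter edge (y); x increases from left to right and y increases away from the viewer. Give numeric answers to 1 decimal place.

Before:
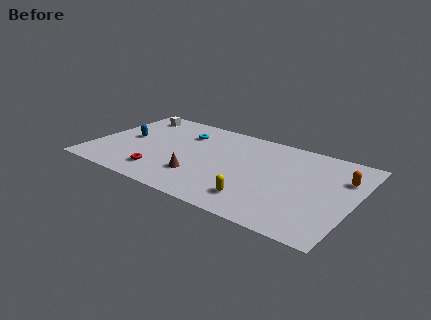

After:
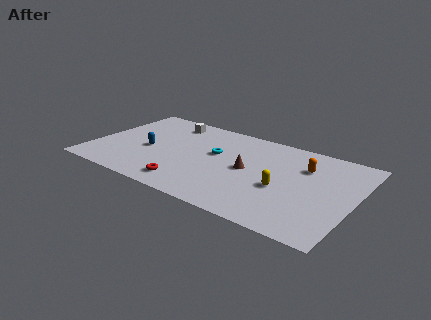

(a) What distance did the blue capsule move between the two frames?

1.7

The blue capsule moved from about (2.0, 4.8) to (3.5, 4.1), a distance of √(1.5² + 0.7²) ≈ 1.7.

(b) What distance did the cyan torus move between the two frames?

2.7

The cyan torus was near (5.3, 6.9) before and (7.6, 5.5) after, so it travelled √(2.3² + 1.4²) ≈ 2.7 units.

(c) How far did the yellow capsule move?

2.3

The yellow capsule was near (10.8, 1.9) before and (12.1, 3.8) after, so it travelled √(1.3² + 1.9²) ≈ 2.3 units.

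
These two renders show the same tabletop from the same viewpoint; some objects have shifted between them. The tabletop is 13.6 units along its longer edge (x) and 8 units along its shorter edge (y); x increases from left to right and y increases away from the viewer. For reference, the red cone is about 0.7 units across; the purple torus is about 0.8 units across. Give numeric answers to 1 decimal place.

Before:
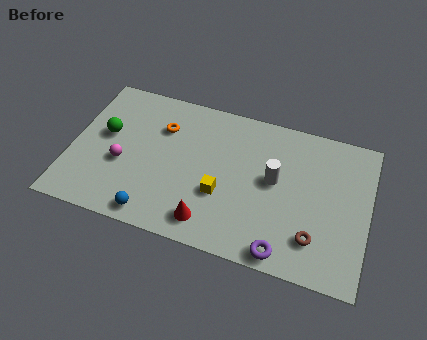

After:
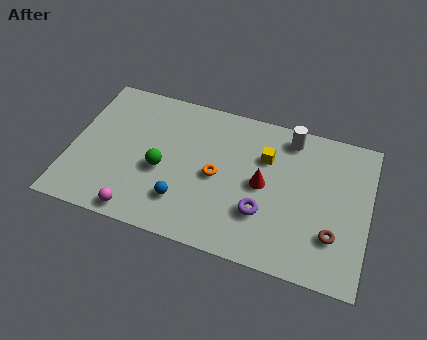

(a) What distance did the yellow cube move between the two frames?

3.2

The yellow cube moved from about (7.0, 2.9) to (8.8, 5.5), a distance of √(1.8² + 2.6²) ≈ 3.2.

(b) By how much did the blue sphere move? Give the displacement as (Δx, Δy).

(1.2, 1.1)

From the two frames, the blue sphere sits at roughly (4.1, 0.9) before and (5.3, 2.0) after.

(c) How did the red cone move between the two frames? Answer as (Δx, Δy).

(2.2, 2.7)

From the two frames, the red cone sits at roughly (6.6, 1.3) before and (8.8, 4.0) after.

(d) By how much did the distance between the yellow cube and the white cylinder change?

-1.0

Before: roughly 2.7 units apart; after: 1.7. That's 1.0 units closer together.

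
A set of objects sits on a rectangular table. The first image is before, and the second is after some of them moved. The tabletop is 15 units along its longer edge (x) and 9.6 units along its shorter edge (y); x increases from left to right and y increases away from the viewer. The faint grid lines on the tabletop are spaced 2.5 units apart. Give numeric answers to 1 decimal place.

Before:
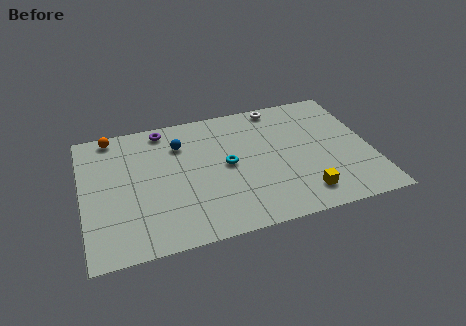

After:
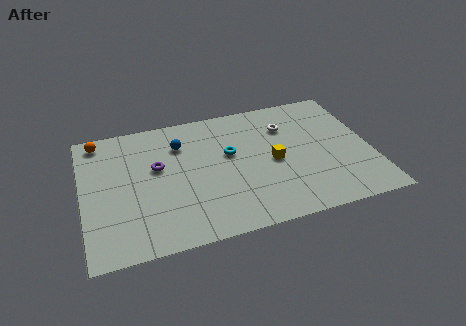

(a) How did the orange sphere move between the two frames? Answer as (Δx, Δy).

(-0.7, -0.2)

The orange sphere was at about (1.7, 8.7) and moved to about (1.0, 8.5).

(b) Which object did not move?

the blue sphere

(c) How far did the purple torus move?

2.8

The purple torus was near (4.4, 8.5) before and (3.9, 5.7) after, so it travelled √(0.5² + 2.8²) ≈ 2.8 units.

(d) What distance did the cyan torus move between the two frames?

0.8

The cyan torus moved from about (7.5, 4.9) to (7.7, 5.7), a distance of √(0.2² + 0.8²) ≈ 0.8.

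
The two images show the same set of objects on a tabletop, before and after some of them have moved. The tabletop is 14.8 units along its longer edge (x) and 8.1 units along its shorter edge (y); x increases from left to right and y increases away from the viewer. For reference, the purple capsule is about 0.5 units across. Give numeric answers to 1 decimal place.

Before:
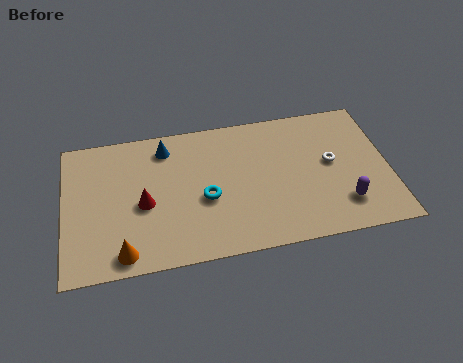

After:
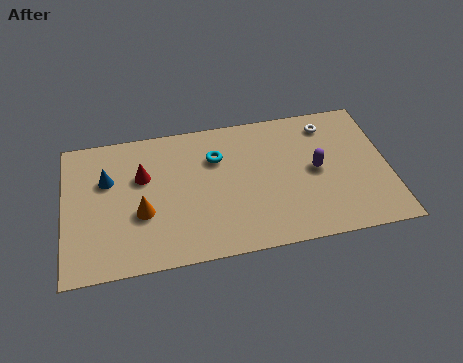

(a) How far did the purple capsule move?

2.5

The purple capsule was near (12.6, 1.9) before and (11.5, 4.1) after, so it travelled √(1.1² + 2.2²) ≈ 2.5 units.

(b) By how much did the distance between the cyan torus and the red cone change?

+0.6

The distance was about 2.8 in the first image and 3.4 in the second, so they moved 0.6 units further apart.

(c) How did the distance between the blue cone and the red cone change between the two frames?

-1.7

Before: roughly 3.3 units apart; after: 1.6. That's 1.7 units closer together.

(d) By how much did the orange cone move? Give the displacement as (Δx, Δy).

(0.9, 2.1)

From the two frames, the orange cone sits at roughly (2.6, 1.0) before and (3.5, 3.1) after.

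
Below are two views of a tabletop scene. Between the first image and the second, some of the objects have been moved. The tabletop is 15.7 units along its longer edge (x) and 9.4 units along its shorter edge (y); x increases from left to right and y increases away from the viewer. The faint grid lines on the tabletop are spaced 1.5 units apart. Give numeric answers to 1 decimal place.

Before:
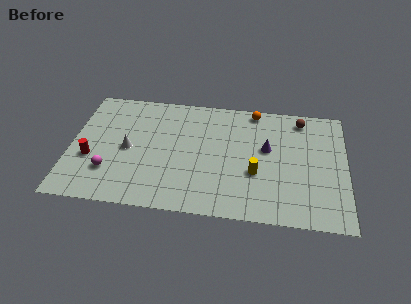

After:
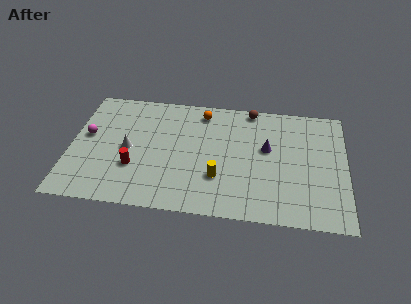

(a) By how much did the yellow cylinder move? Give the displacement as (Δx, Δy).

(-2.1, -0.6)

The yellow cylinder started near (10.6, 3.5) and ended near (8.5, 2.9).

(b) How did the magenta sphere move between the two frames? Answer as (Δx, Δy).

(-1.4, 2.7)

From the two frames, the magenta sphere sits at roughly (2.3, 2.6) before and (0.9, 5.3) after.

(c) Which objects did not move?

the purple cone and the white cone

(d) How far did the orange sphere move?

3.0

The orange sphere was near (10.4, 8.5) before and (7.4, 8.0) after, so it travelled √(3.0² + 0.5²) ≈ 3.0 units.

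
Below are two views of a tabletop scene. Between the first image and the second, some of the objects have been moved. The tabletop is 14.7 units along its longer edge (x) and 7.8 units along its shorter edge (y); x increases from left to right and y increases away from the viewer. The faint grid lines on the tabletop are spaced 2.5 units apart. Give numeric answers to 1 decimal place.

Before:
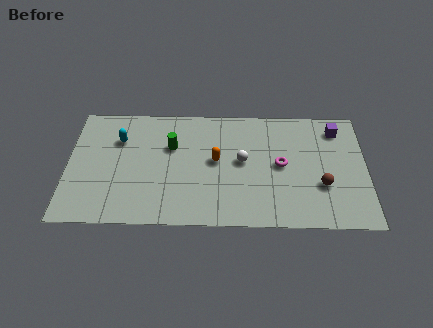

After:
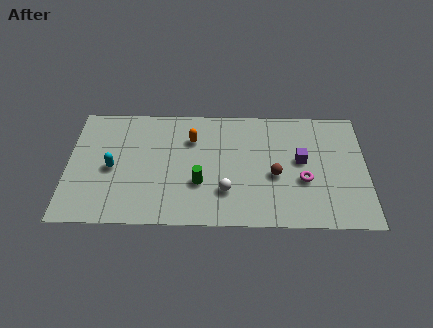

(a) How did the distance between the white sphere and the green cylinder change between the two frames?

-2.2

The distance was about 3.6 in the first image and 1.4 in the second, so they moved 2.2 units closer together.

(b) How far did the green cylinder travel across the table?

2.8

From (5.1, 5.1) to (6.5, 2.7), the green cylinder covered √(1.4² + 2.4²) ≈ 2.8 units.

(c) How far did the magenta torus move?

1.5

The magenta torus was near (10.5, 4.0) before and (11.6, 3.0) after, so it travelled √(1.1² + 1.0²) ≈ 1.5 units.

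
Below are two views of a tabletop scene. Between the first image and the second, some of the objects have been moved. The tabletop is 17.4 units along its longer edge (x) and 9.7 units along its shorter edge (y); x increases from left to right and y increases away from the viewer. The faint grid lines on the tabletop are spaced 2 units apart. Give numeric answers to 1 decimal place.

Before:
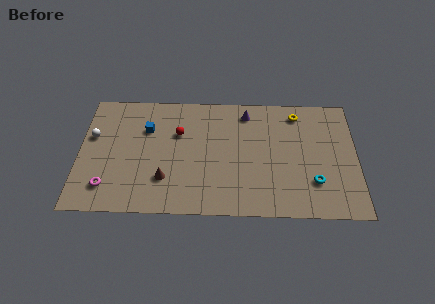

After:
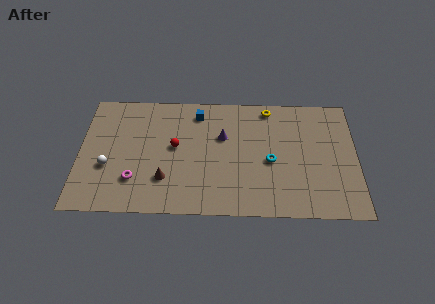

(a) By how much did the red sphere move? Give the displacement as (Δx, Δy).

(-0.2, -1.1)

From the two frames, the red sphere sits at roughly (6.2, 6.4) before and (6.0, 5.3) after.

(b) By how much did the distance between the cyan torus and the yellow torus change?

-1.3

The distance was about 5.6 in the first image and 4.3 in the second, so they moved 1.3 units closer together.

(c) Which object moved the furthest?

the blue cube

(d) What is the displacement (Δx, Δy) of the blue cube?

(3.2, 1.4)

The blue cube started near (4.2, 6.7) and ended near (7.4, 8.1).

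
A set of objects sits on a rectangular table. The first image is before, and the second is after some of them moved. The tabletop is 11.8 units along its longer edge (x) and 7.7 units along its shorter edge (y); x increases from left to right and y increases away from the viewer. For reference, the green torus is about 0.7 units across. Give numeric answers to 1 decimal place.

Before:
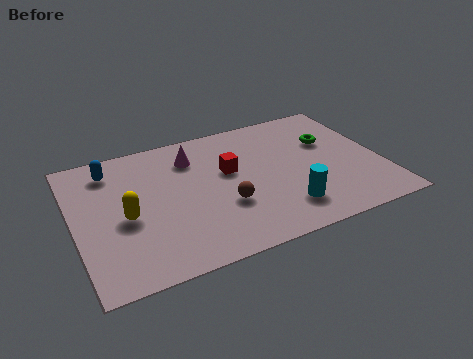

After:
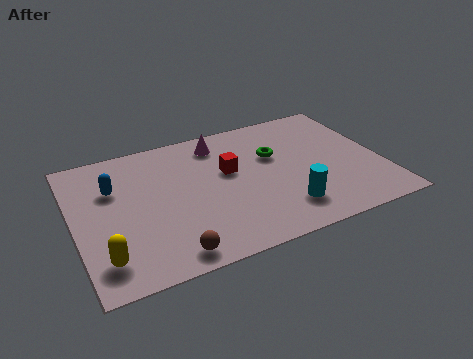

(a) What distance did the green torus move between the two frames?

2.2

The green torus moved from about (10.0, 5.0) to (7.8, 4.9), a distance of √(2.2² + 0.1²) ≈ 2.2.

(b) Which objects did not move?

the cyan cylinder and the red cube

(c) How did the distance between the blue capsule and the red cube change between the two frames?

-0.3

They were about 4.7 units apart before and 4.4 after — 0.3 units closer together.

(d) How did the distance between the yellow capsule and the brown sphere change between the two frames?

-1.3

They were about 3.8 units apart before and 2.5 after — 1.3 units closer together.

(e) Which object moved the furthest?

the brown sphere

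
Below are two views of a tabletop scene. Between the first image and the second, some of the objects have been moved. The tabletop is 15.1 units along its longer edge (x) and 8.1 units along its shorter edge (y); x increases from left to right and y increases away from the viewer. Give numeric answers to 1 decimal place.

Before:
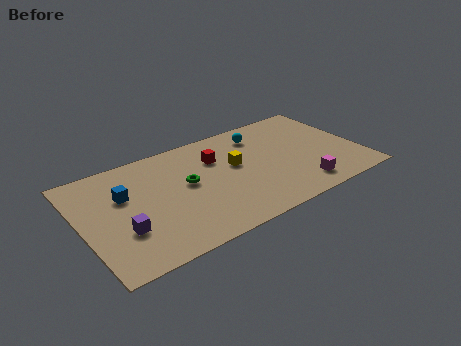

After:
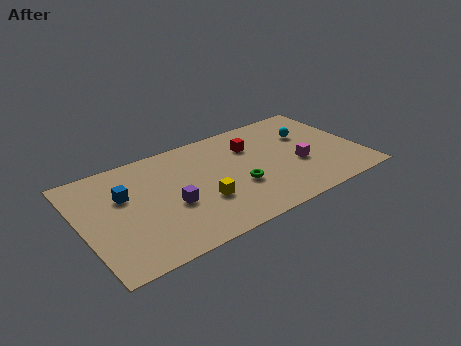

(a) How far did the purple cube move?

2.8

The purple cube moved from about (2.0, 2.7) to (4.7, 3.3), a distance of √(2.7² + 0.6²) ≈ 2.8.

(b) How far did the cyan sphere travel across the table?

2.7

The cyan sphere was near (10.1, 6.5) before and (12.6, 5.4) after, so it travelled √(2.5² + 1.1²) ≈ 2.7 units.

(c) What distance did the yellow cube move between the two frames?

2.8

The yellow cube was near (8.4, 4.7) before and (6.3, 2.8) after, so it travelled √(2.1² + 1.9²) ≈ 2.8 units.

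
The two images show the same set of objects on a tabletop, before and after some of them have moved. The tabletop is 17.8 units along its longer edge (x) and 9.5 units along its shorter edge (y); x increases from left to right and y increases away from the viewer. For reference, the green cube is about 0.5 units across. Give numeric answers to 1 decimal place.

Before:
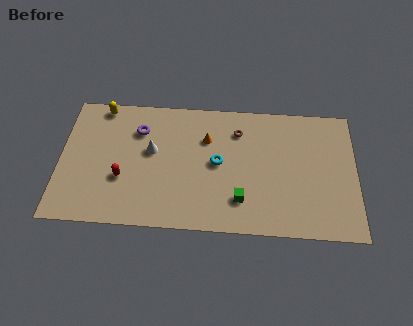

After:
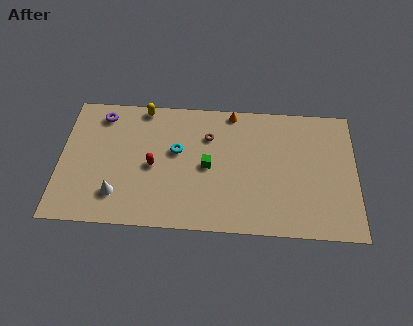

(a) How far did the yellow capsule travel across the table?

2.5

From (2.4, 8.6) to (4.9, 8.7), the yellow capsule covered √(2.5² + 0.1²) ≈ 2.5 units.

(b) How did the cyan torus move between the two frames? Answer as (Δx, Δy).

(-2.5, 0.7)

From the two frames, the cyan torus sits at roughly (9.5, 4.9) before and (7.0, 5.6) after.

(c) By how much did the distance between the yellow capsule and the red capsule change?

-1.0

Before: roughly 5.4 units apart; after: 4.4. That's 1.0 units closer together.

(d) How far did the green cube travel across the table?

3.0

The green cube moved from about (10.9, 2.3) to (8.9, 4.6), a distance of √(2.0² + 2.3²) ≈ 3.0.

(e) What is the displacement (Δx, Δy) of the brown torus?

(-1.8, -0.5)

The brown torus started near (10.7, 7.3) and ended near (8.9, 6.8).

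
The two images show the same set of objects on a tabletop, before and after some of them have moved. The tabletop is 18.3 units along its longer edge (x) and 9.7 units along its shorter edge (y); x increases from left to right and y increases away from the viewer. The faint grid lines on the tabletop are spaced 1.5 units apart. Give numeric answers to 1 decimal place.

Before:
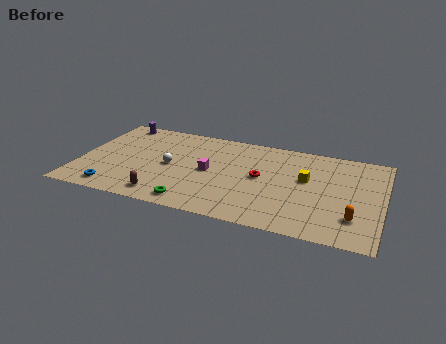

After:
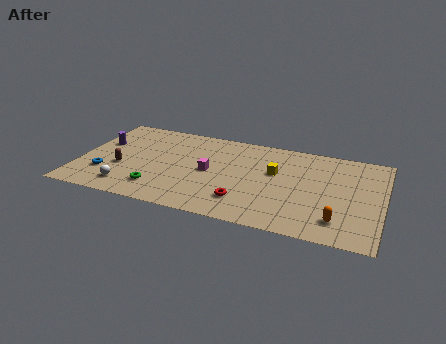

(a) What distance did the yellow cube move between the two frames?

1.9

From (13.7, 5.7) to (11.8, 5.9), the yellow cube covered √(1.9² + 0.2²) ≈ 1.9 units.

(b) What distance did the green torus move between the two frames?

2.4

The green torus was near (7.2, 1.2) before and (5.0, 2.1) after, so it travelled √(2.2² + 0.9²) ≈ 2.4 units.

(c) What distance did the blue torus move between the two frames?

1.7

From (2.4, 1.3) to (1.7, 2.8), the blue torus covered √(0.7² + 1.5²) ≈ 1.7 units.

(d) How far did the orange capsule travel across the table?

1.0

The orange capsule was near (16.7, 2.5) before and (15.8, 2.0) after, so it travelled √(0.9² + 0.5²) ≈ 1.0 units.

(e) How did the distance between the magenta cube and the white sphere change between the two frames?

+3.2

The distance was about 2.4 in the first image and 5.6 in the second, so they moved 3.2 units further apart.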